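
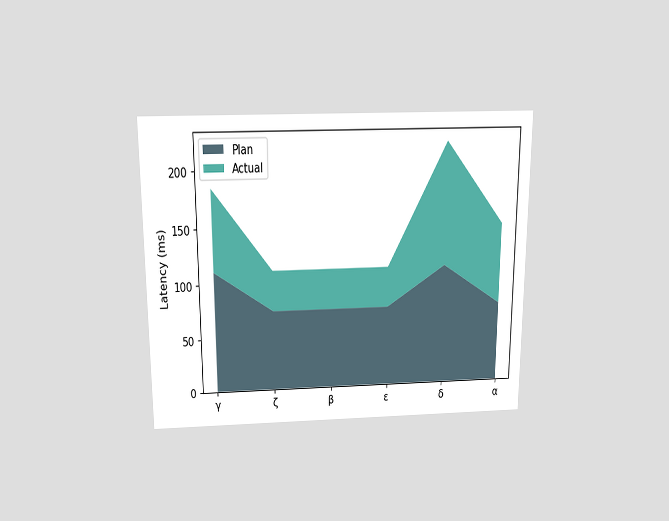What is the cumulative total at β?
111ms

The chart is viewed slightly from above. The stacked total at β reaches 111ms.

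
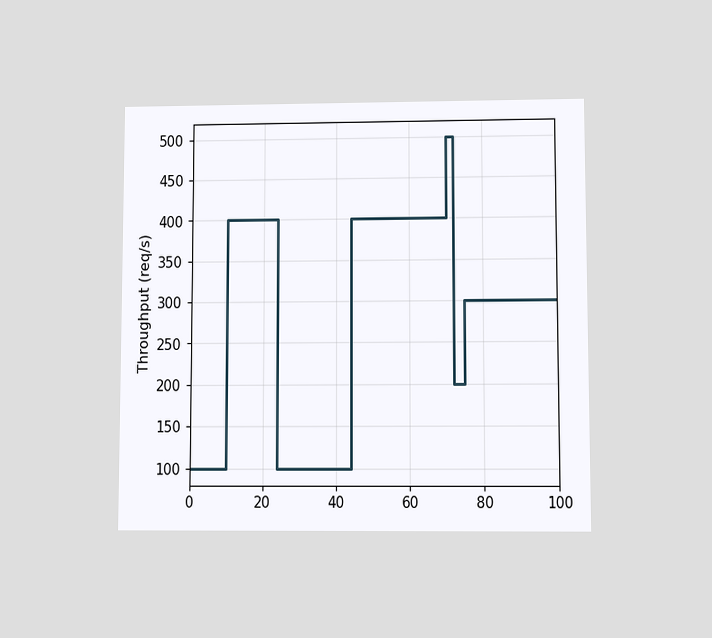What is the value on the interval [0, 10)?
100req/s

The chart is viewed at a slight angle. On [0, 10) the step sits at 100req/s.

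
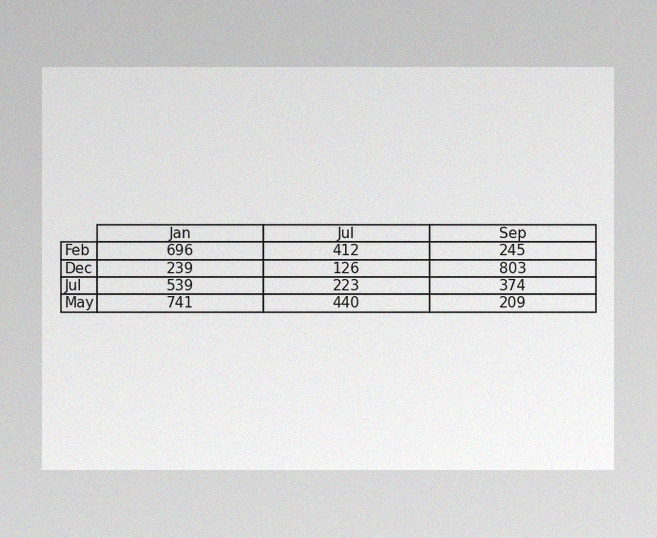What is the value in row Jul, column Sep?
374

The image has some photo noise and uneven lighting. The (Jul, Sep) cell reads 374.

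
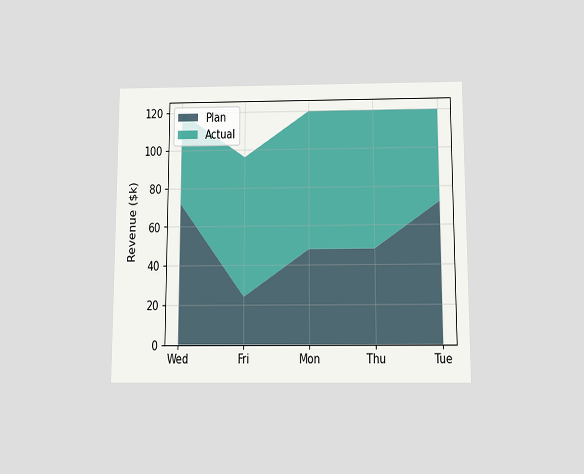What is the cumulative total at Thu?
$120k

The chart is viewed slightly from below. The stacked total at Thu reaches $120k.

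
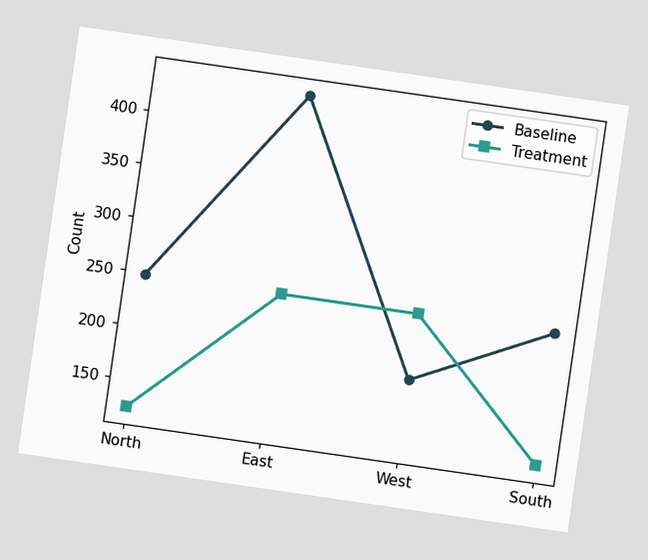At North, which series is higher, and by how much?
The chart is tilted about 8° clockwise. At North, Baseline sits above the other line by 124.

Baseline, by 124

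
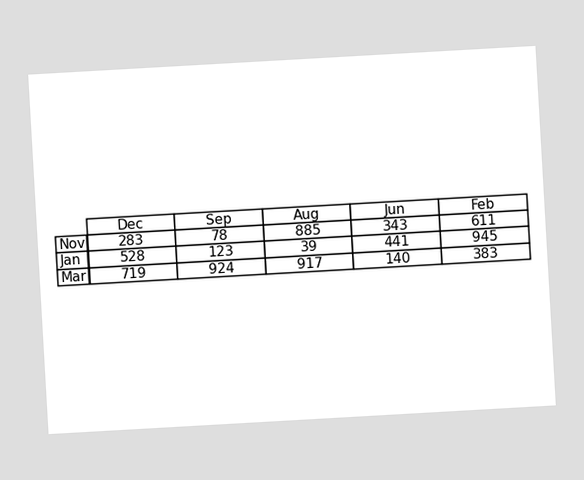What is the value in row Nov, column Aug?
The chart is tilted about 3° counter-clockwise. The (Nov, Aug) cell reads 885.

885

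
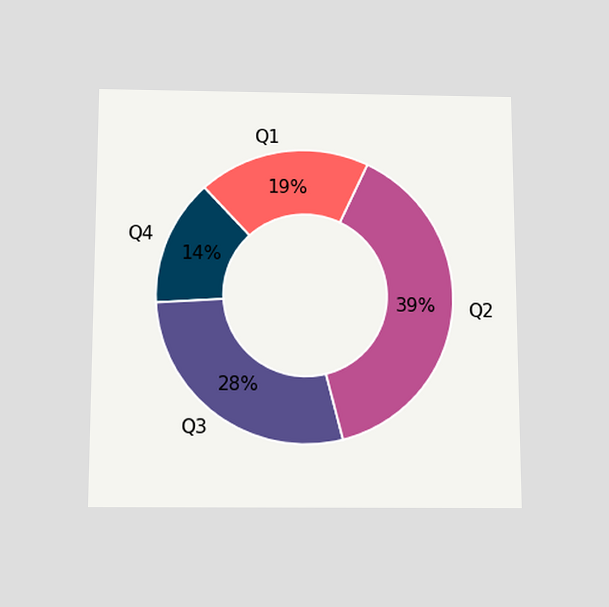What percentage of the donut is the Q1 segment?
The chart is viewed slightly from below. The Q1 segment takes up 19% of the ring.

19%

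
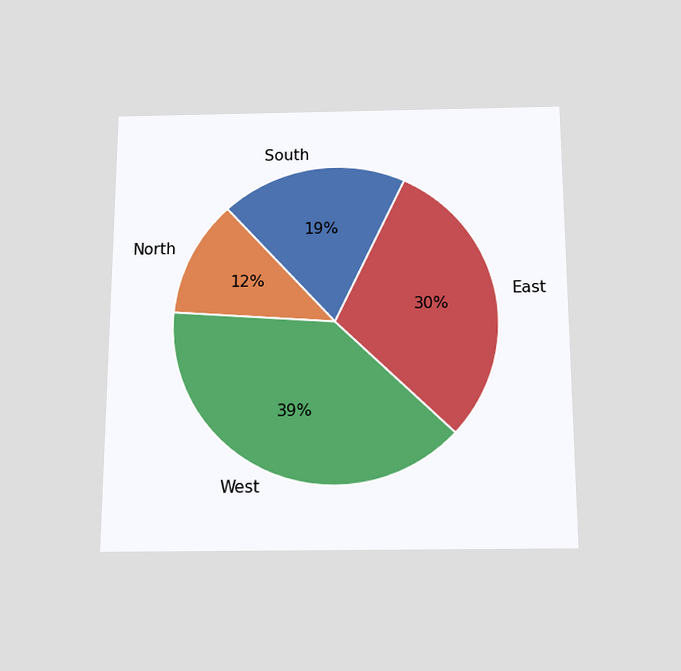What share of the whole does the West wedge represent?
The chart is viewed slightly from below. The West slice takes up 39% of the pie.

39%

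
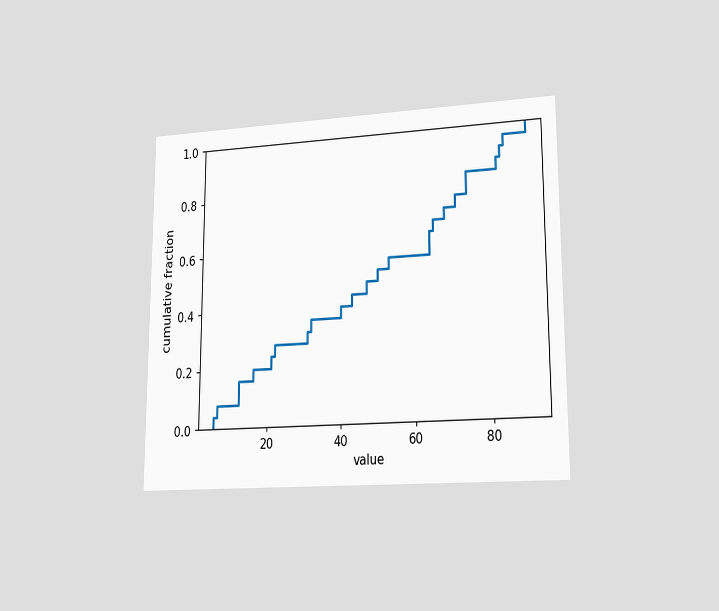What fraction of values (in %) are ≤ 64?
The chart is viewed at a slight angle. At x=64 the ECDF step is at 64%.

64%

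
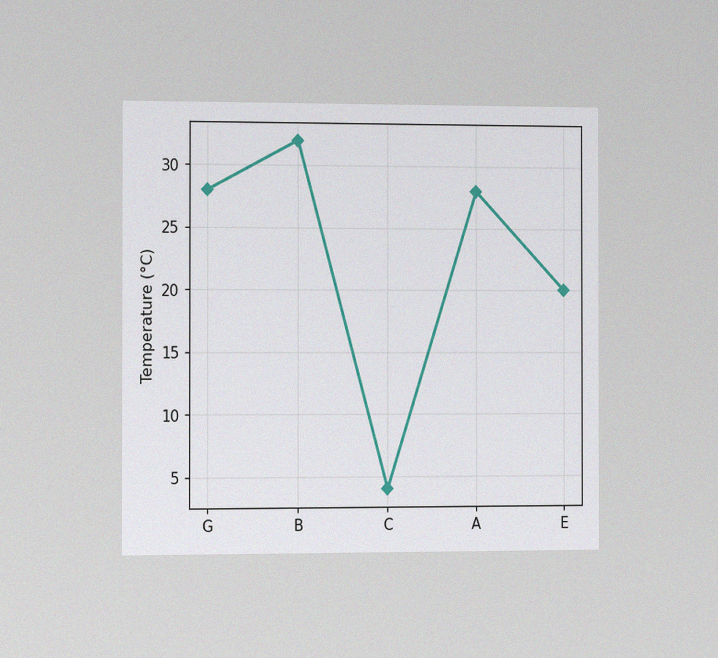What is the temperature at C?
The chart is viewed slightly from the left, with some photo noise. At C, the line is at 4°C.

4°C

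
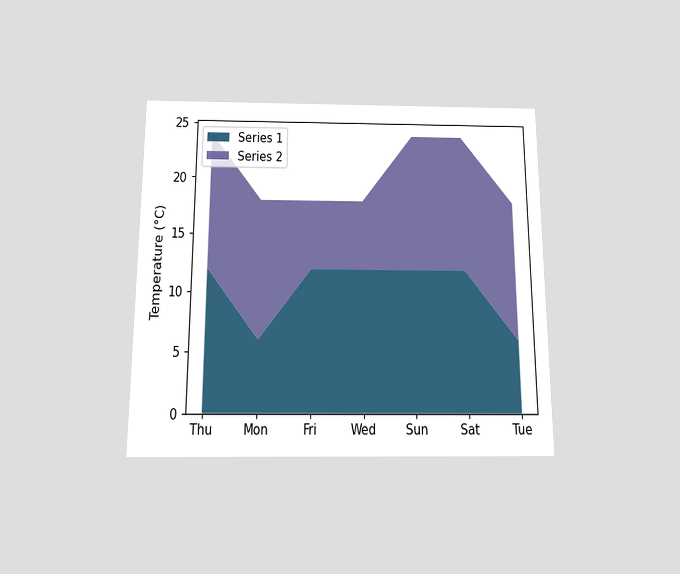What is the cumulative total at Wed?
The chart is viewed slightly from below. The stacked total at Wed reaches 18°C.

18°C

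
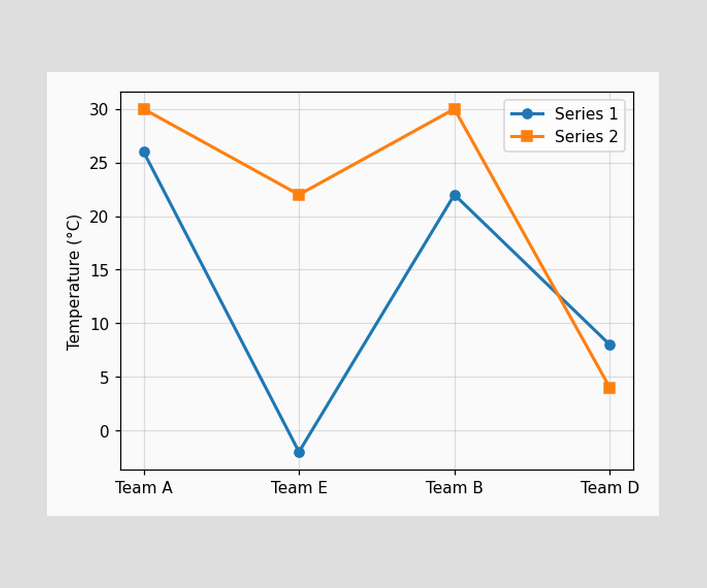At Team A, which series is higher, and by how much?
Series 2, by 4°C

At Team A, Series 2 sits above the other line by 4°C.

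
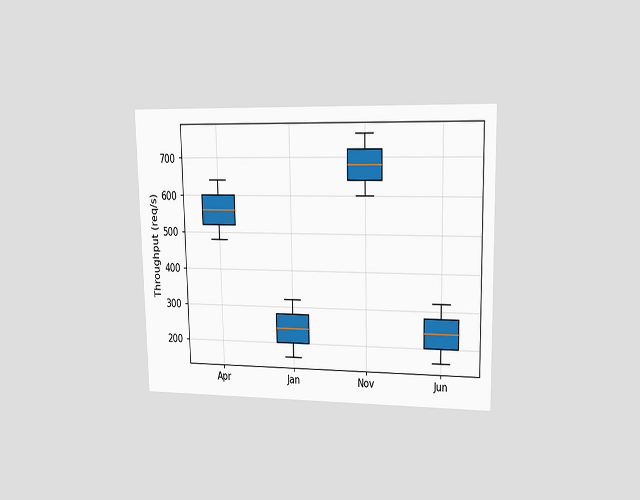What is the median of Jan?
240req/s

The chart is viewed at a slight angle. The median line in the Jan box sits at 240req/s.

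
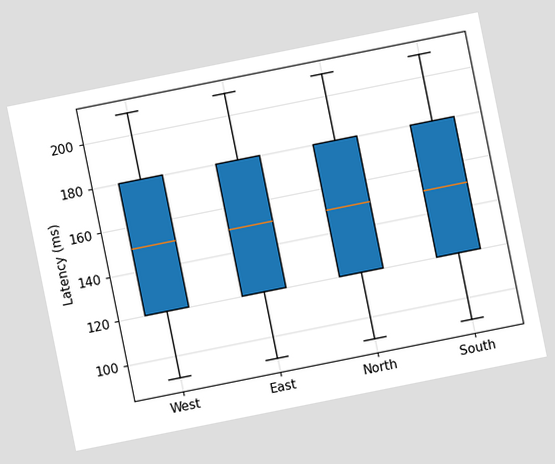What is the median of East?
150ms

The chart is tilted about 11° counter-clockwise. The median line in the East box sits at 150ms.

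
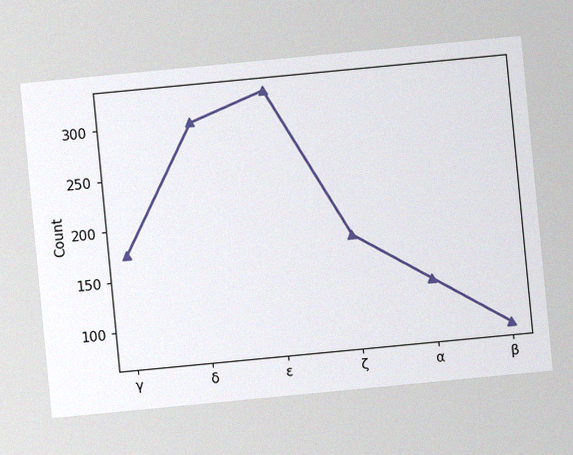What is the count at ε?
The chart is tilted about 5° counter-clockwise, with some photo noise. At ε, the line is at 325.

325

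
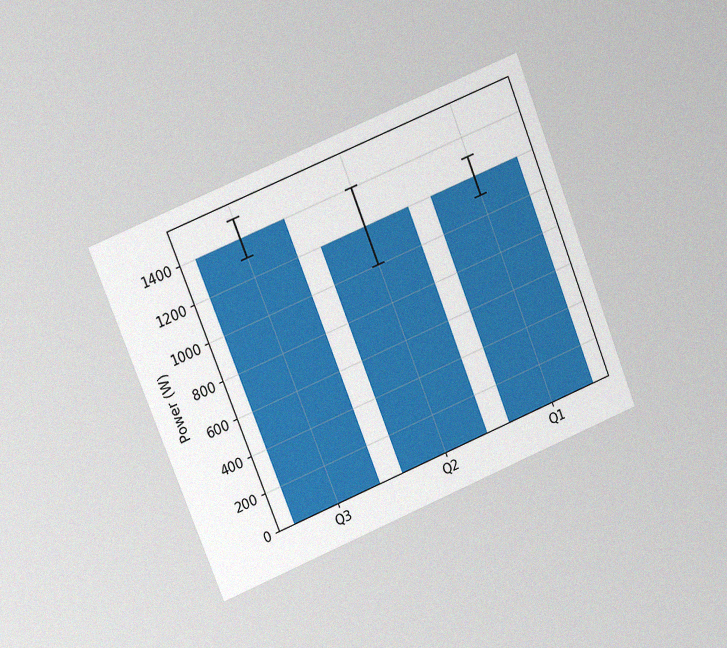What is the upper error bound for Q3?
1500W

The chart is tilted about 22° counter-clockwise and viewed at a slight angle, with some photo noise. The Q3 bar's upper whisker reaches 1500W.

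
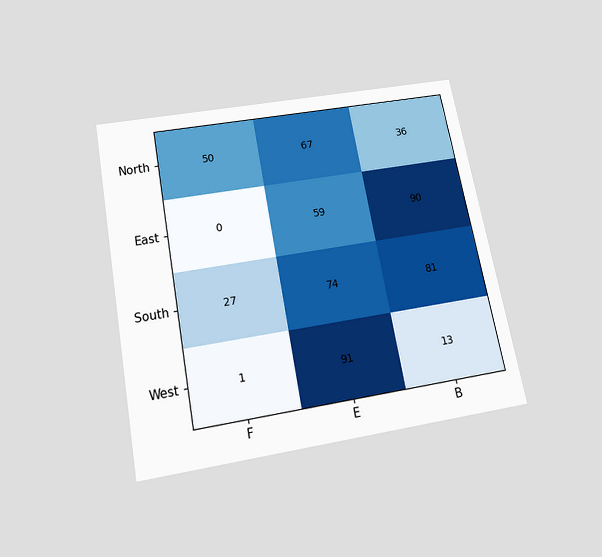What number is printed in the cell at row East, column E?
The chart is tilted about 11° counter-clockwise and viewed slightly from below. The (East, E) cell reads 59.

59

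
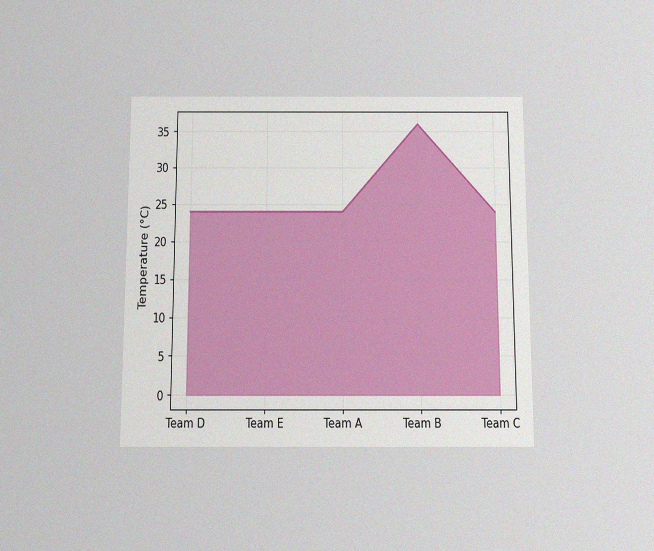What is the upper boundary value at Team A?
24°C

The chart is viewed slightly from below, with some photo noise. At Team A the upper boundary is at 24°C.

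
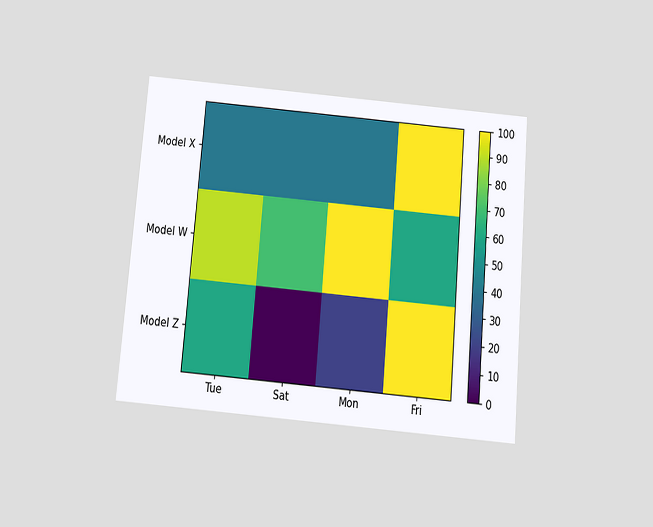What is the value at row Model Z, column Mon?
20

The chart is tilted about 5° clockwise and viewed slightly from below. Matching cell (Model Z, Mon) against the colorbar gives 20.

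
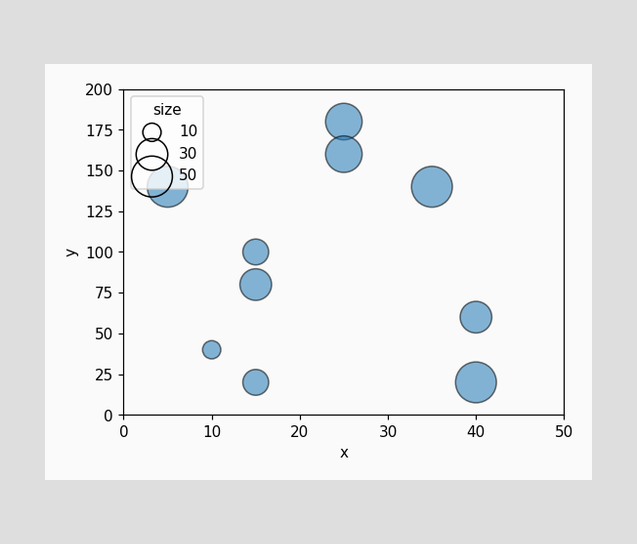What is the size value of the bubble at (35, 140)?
Matching the bubble at (35, 140) against the size legend gives 50.

50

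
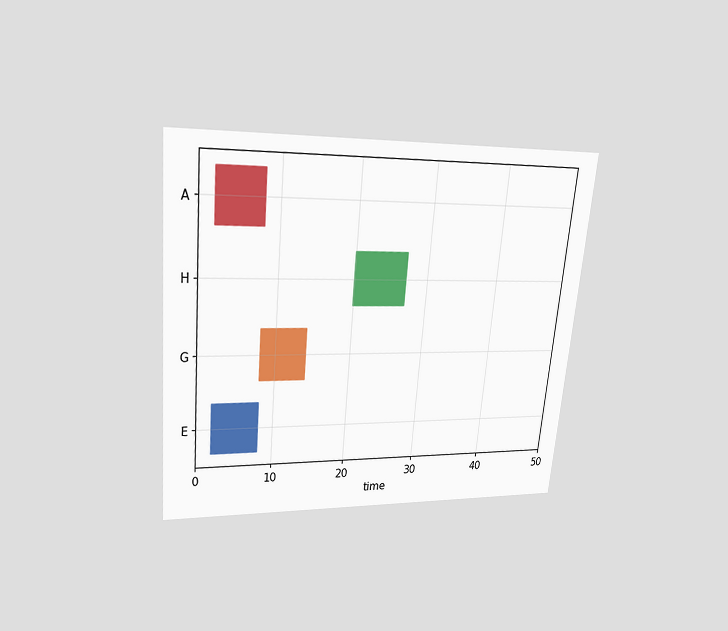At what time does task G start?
8

The chart is tilted about 5° clockwise and viewed slightly from above. The G bar begins at t=8.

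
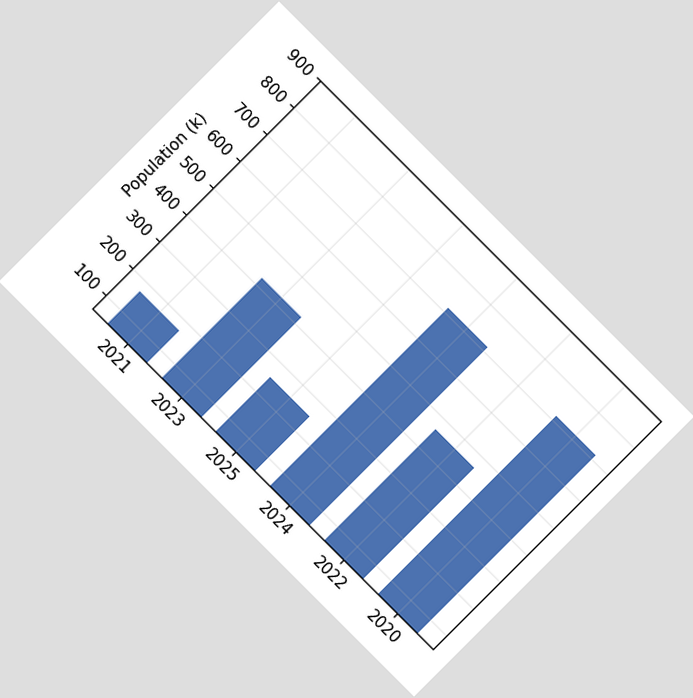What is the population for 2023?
420k

The chart is tilted about 45° clockwise. Reading along the chart's y-axis, the 2023 bar reaches 420k.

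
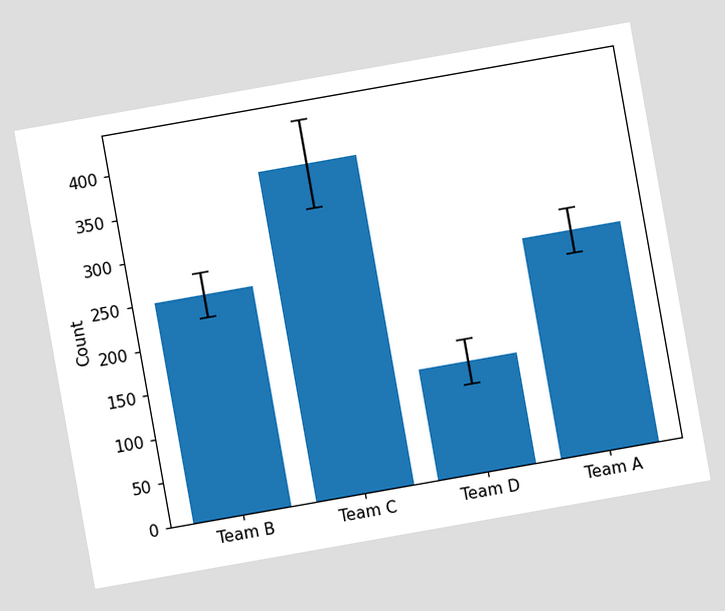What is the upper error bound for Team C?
425

The chart is tilted about 10° counter-clockwise. The Team C bar's upper whisker reaches 425.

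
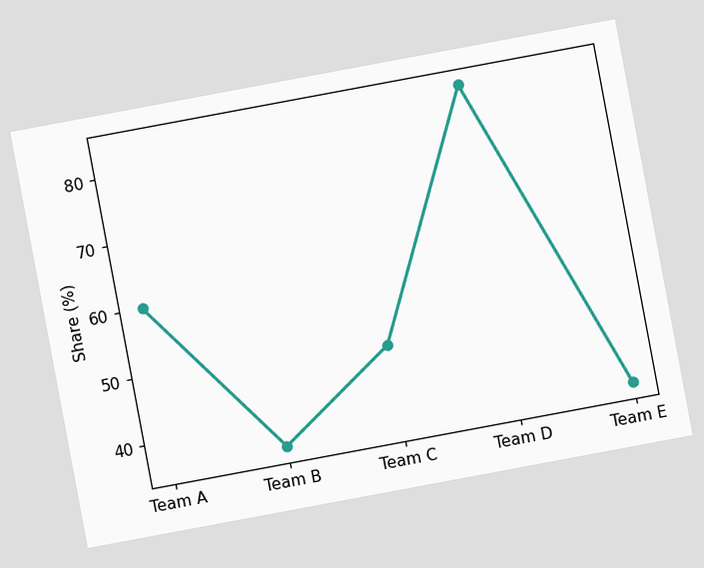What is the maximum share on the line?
84%

The chart is tilted about 11° counter-clockwise. The highest point is at Team D, and reading across to the y-axis gives 84%.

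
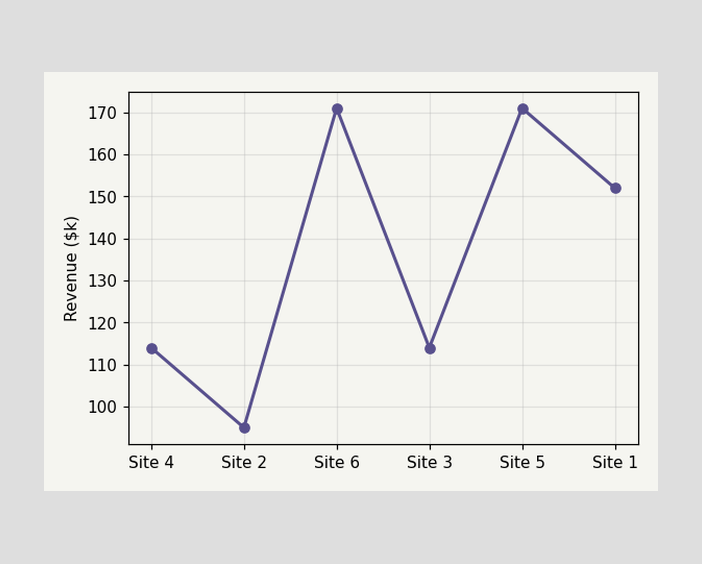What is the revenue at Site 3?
$114k

At Site 3, the line is at $114k.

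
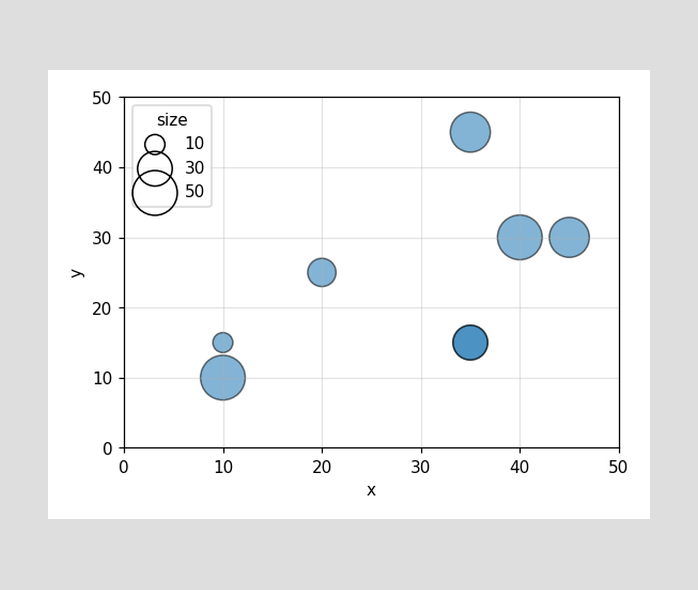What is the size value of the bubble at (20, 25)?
20

Matching the bubble at (20, 25) against the size legend gives 20.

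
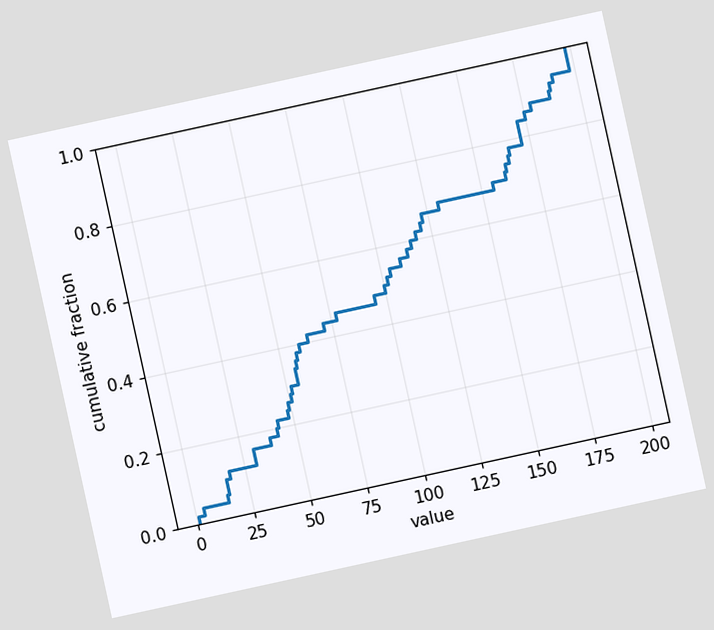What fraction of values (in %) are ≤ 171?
84%

The chart is tilted about 12° counter-clockwise. At x=171 the ECDF step is at 84%.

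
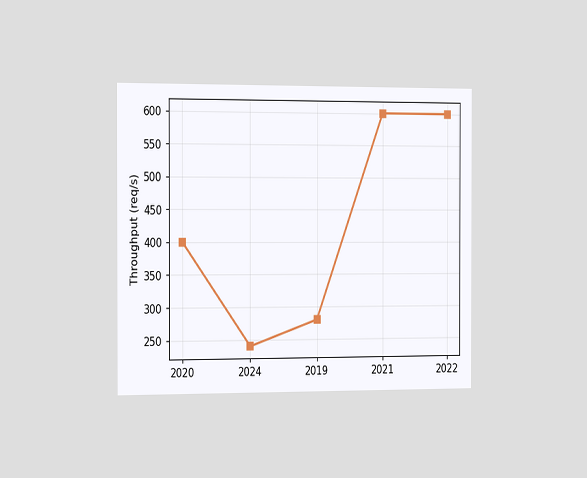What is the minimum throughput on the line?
The chart is viewed slightly from the left. The lowest point is at 2024, and reading across to the y-axis gives 240req/s.

240req/s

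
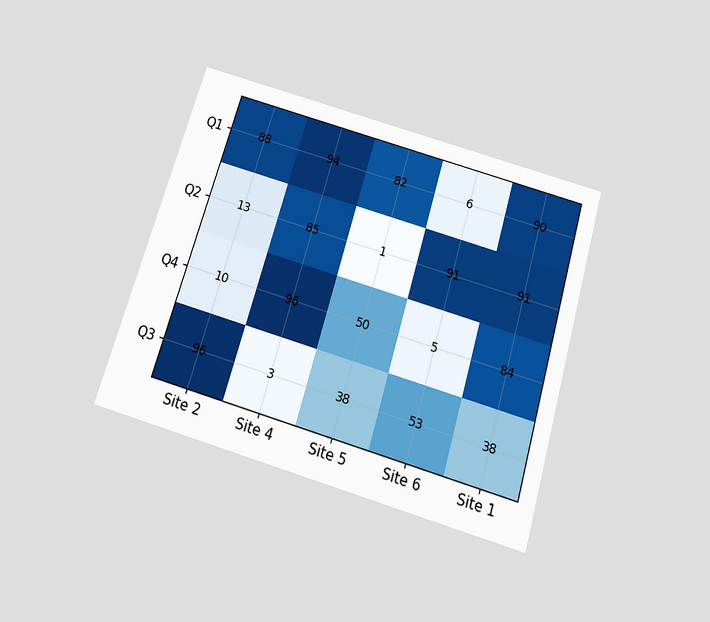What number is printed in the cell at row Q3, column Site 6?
53

The chart is tilted about 17° clockwise and viewed slightly from below. The (Q3, Site 6) cell reads 53.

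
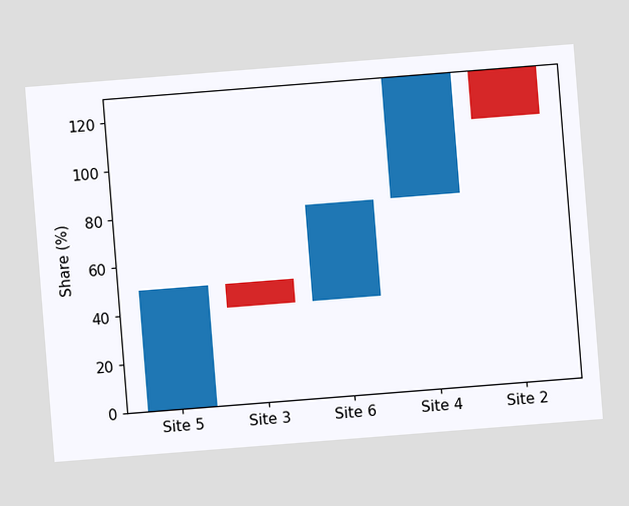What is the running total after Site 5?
50%

The chart is tilted about 4° counter-clockwise. After Site 5 the running total reaches 50%.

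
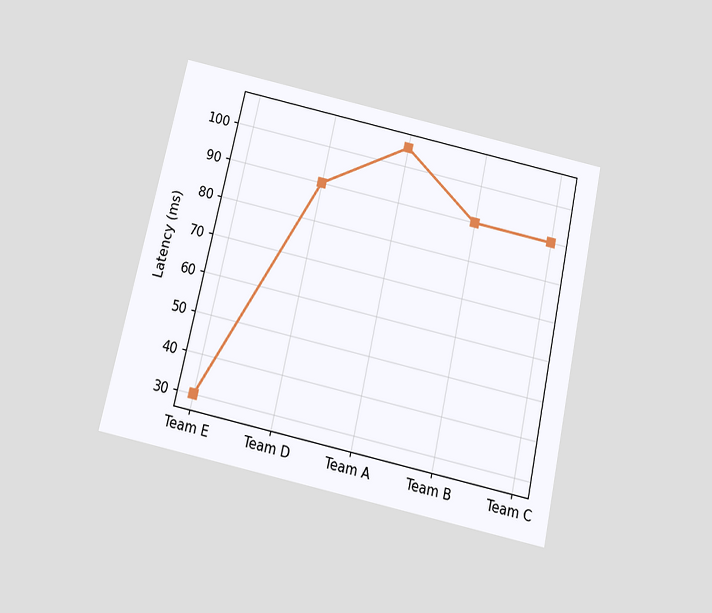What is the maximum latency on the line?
105ms

The chart is tilted about 12° clockwise and viewed slightly from below. The highest point is at Team A, and reading across to the y-axis gives 105ms.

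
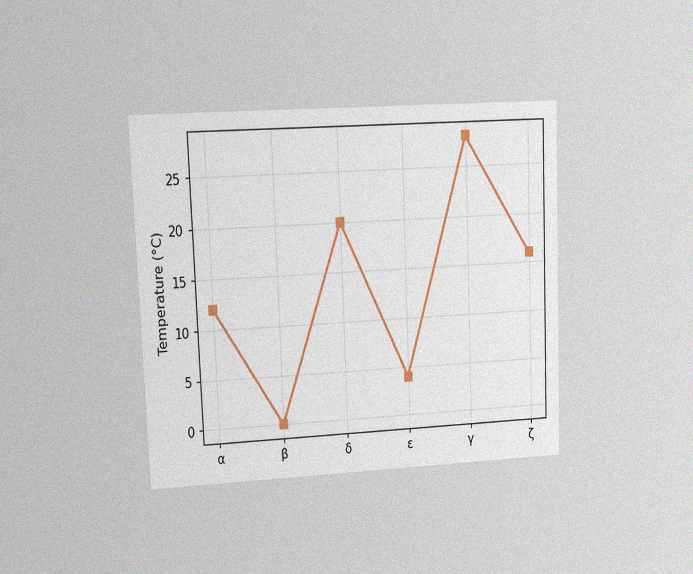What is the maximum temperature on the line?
28°C

The chart is tilted about 2° counter-clockwise and viewed at a slight angle, with some photo noise. The highest point is at γ, and reading across to the y-axis gives 28°C.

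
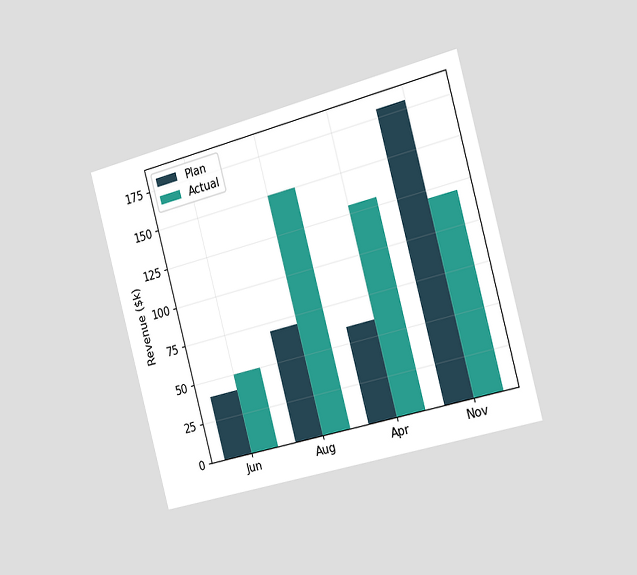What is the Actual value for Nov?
$120k

The chart is tilted about 15° counter-clockwise and viewed slightly from the right. The Actual bar at Nov reaches $120k on the y-axis.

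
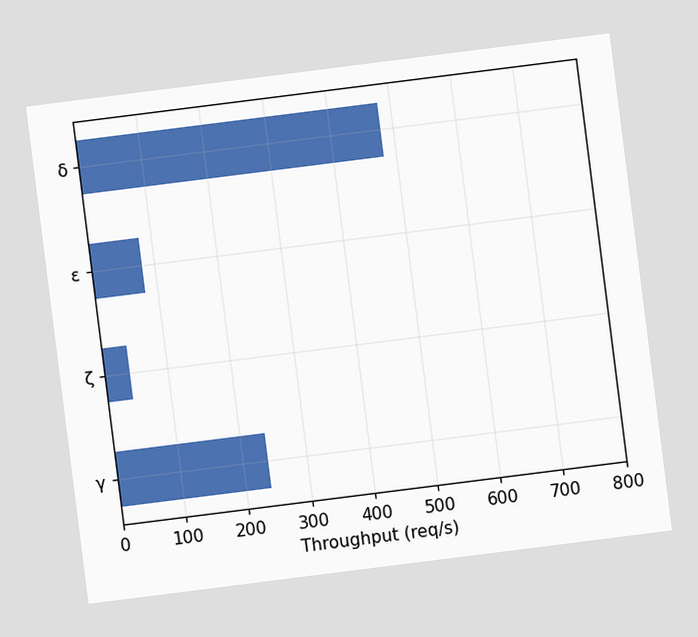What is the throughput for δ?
The chart is tilted about 7° counter-clockwise. Reading along the chart's x-axis, the δ bar reaches 480req/s.

480req/s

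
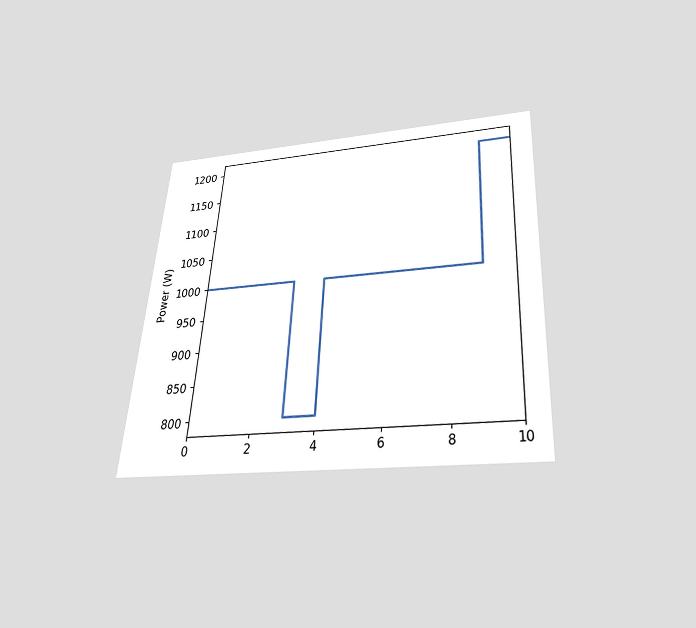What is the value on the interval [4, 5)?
1000W

The chart is tilted about 4° clockwise and viewed slightly from below. On [4, 5) the step sits at 1000W.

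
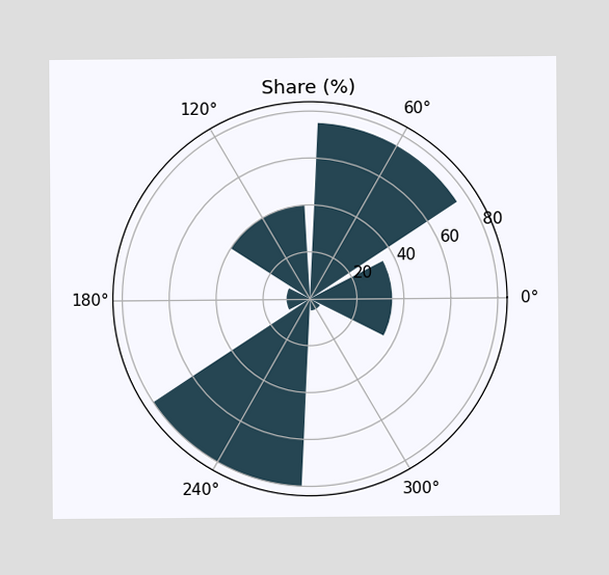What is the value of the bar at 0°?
The bar at 0° reaches 35% on the radial axis.

35%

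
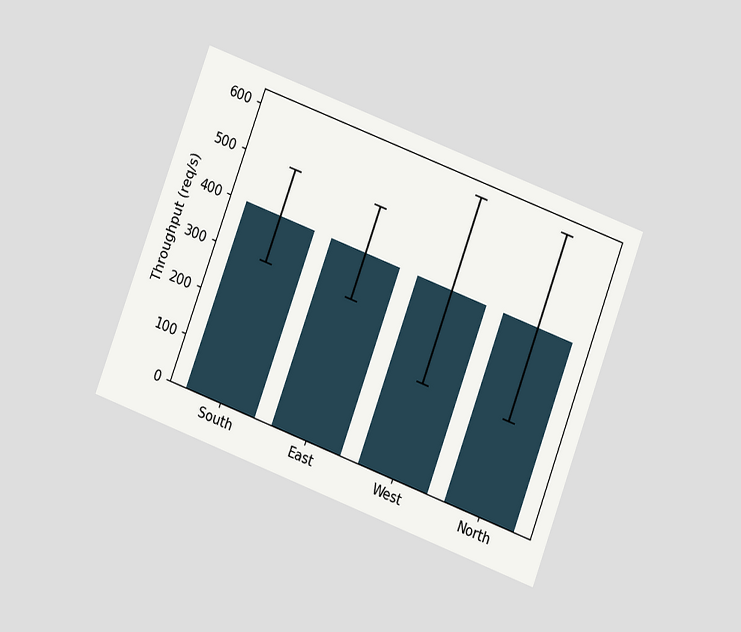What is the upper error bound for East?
500req/s

The chart is tilted about 20° clockwise and viewed slightly from below. The East bar's upper whisker reaches 500req/s.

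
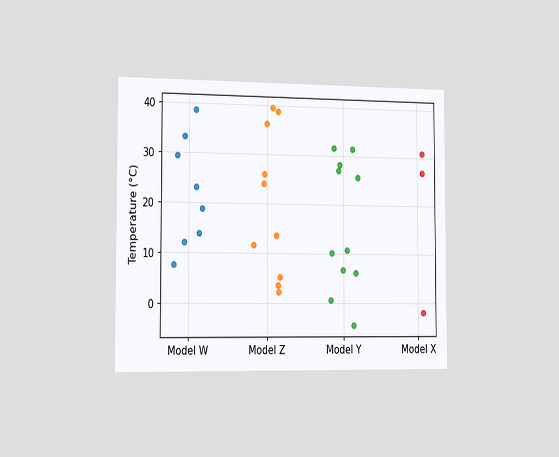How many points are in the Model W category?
8

The chart is viewed slightly from the left. Counting the markers in the Model W column gives 8.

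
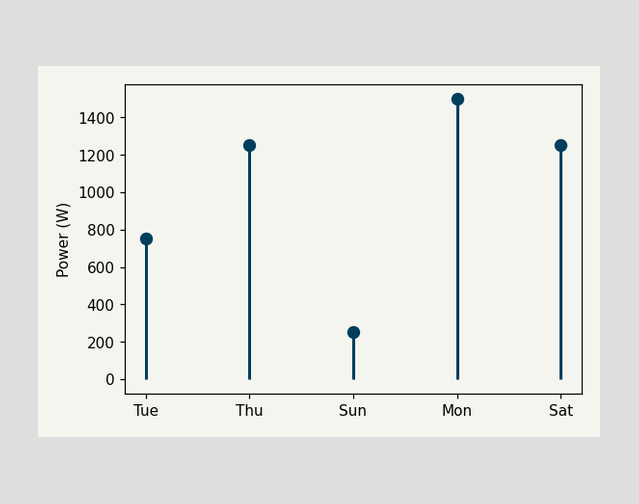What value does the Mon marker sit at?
The Mon marker sits at 1500W.

1500W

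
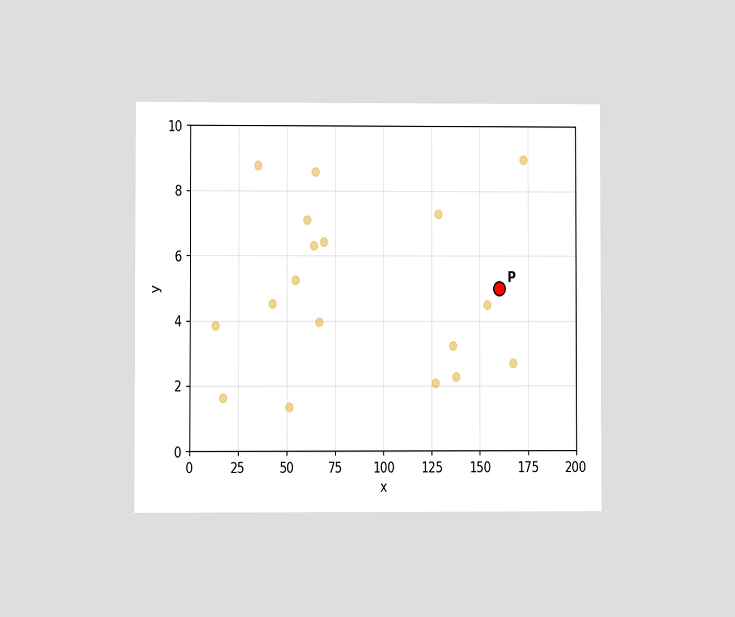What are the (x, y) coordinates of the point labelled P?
(160, 5)

The chart is viewed at a slight angle. Following the gridlines from P to each axis, P sits at (160, 5).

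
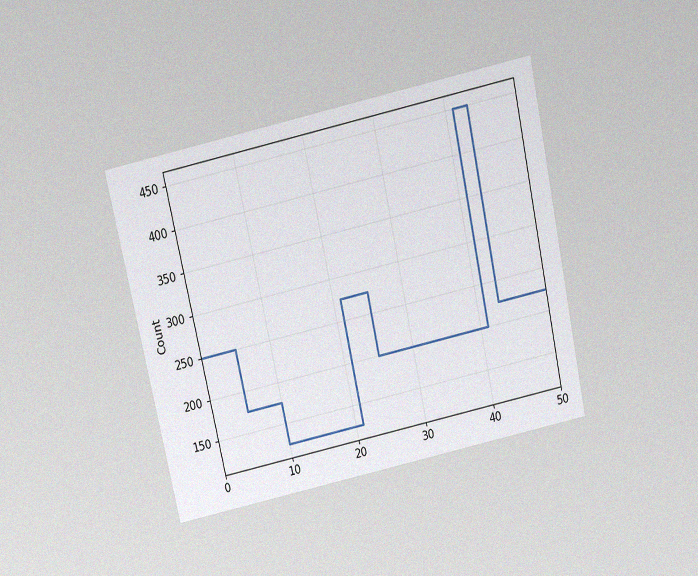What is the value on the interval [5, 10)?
175

The chart is tilted about 12° counter-clockwise and viewed slightly from above, with some photo noise. On [5, 10) the step sits at 175.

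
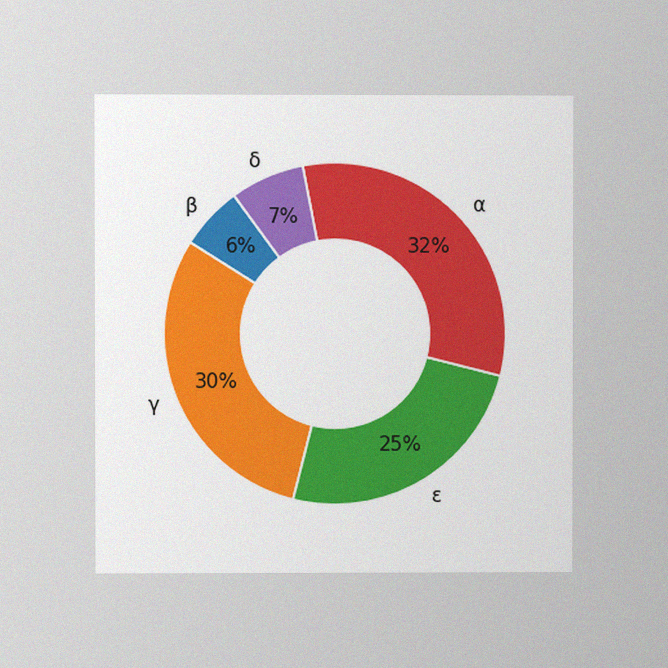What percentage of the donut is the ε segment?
25%

The chart is viewed at a slight angle, with some photo noise. The ε segment takes up 25% of the ring.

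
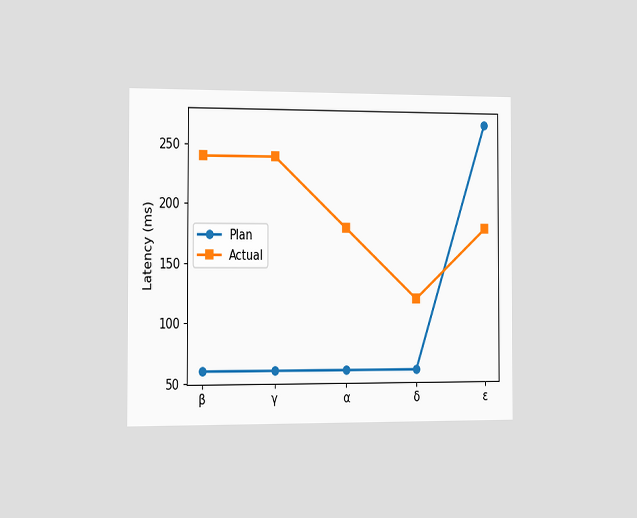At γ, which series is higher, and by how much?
Actual, by 180ms

The chart is viewed slightly from the left. At γ, Actual sits above the other line by 180ms.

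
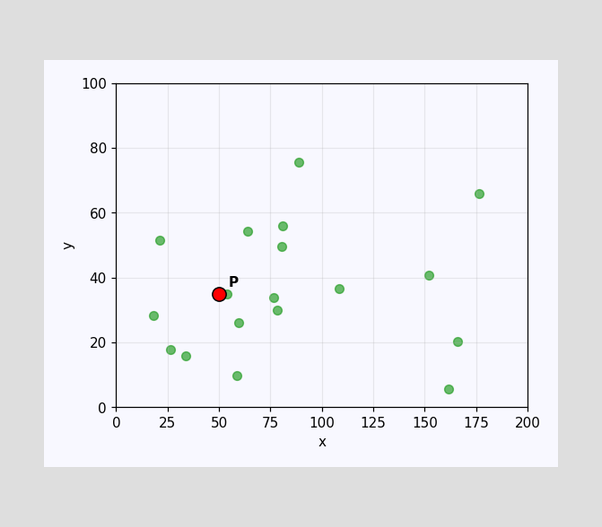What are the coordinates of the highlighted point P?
(50, 35)

Following the gridlines from P to each axis, P sits at (50, 35).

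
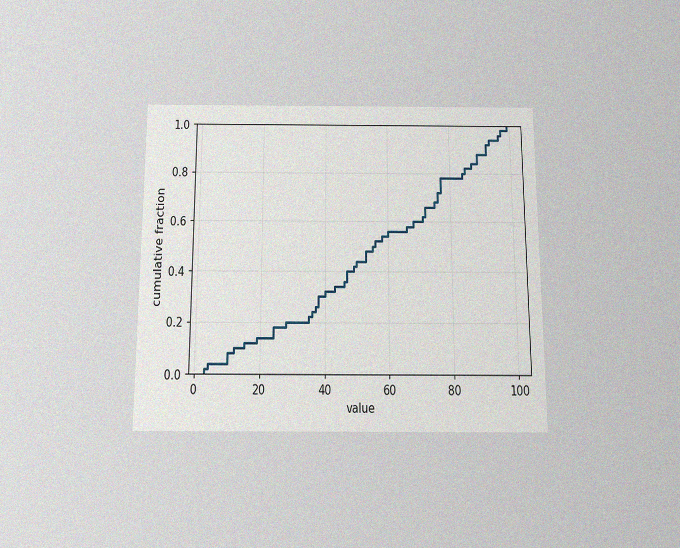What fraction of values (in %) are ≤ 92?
92%

The chart is viewed slightly from below, with some photo noise. At x=92 the ECDF step is at 92%.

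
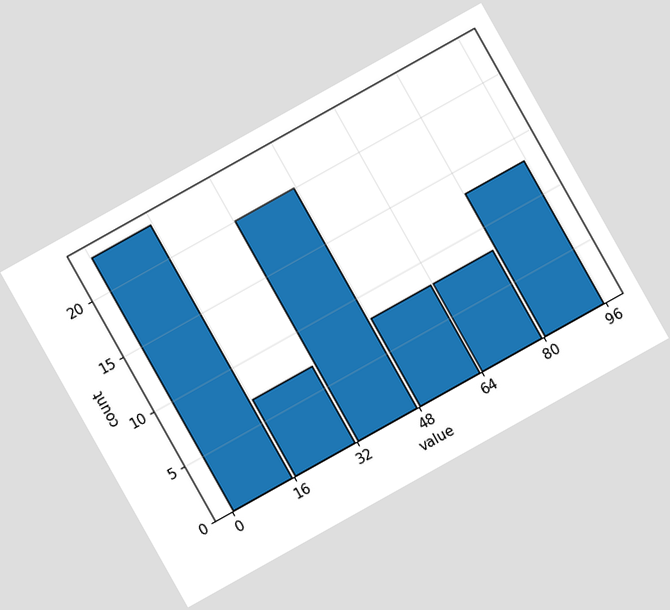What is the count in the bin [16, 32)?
The chart is tilted about 29° counter-clockwise. The [16, 32) bin has height 7.

7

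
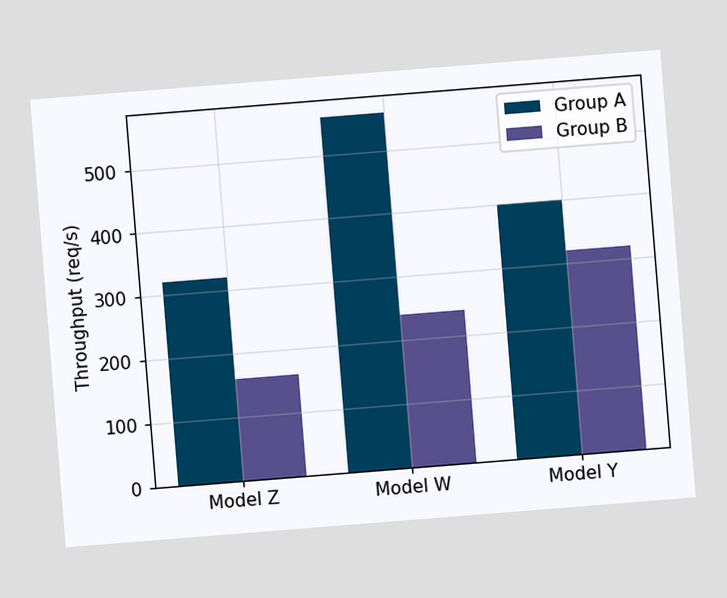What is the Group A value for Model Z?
The chart is tilted about 5° counter-clockwise. The Group A bar at Model Z reaches 320req/s on the y-axis.

320req/s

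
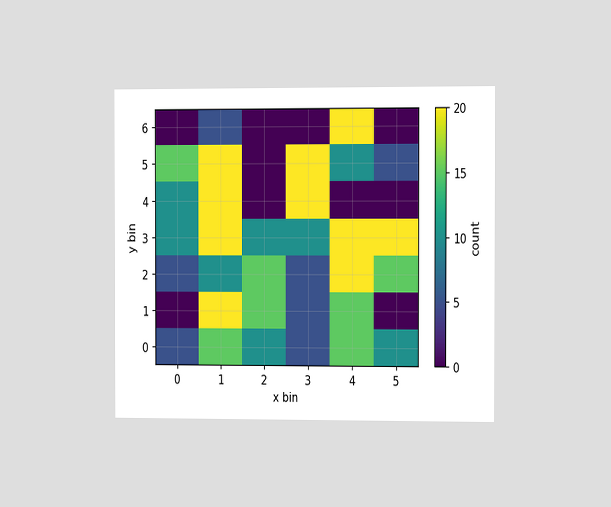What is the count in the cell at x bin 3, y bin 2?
5

The chart is viewed slightly from the right. Matching the cell (3, 2) against the colorbar gives 5.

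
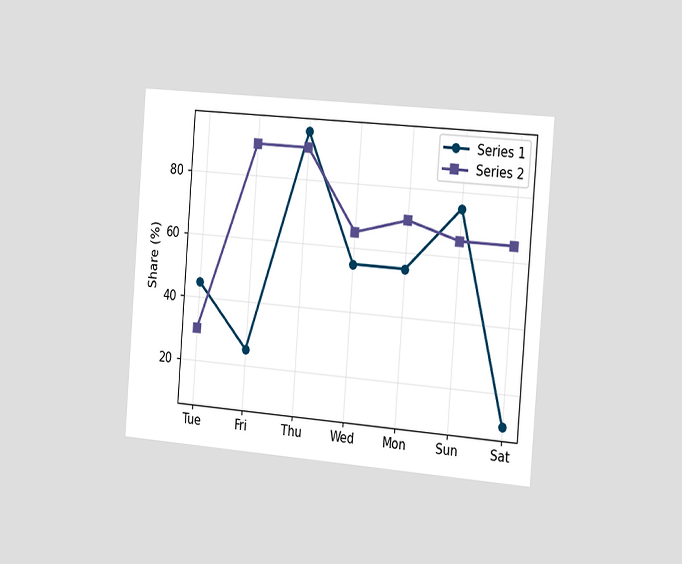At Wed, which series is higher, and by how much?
Series 2, by 10%

The chart is tilted about 4° clockwise and viewed slightly from the right. At Wed, Series 2 sits above the other line by 10%.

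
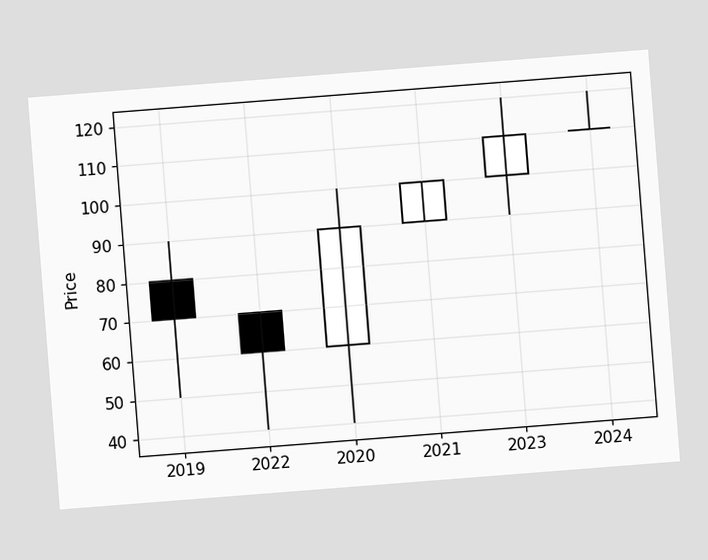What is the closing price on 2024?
The chart is tilted about 4° counter-clockwise. The 2024 candle closes at 110.

110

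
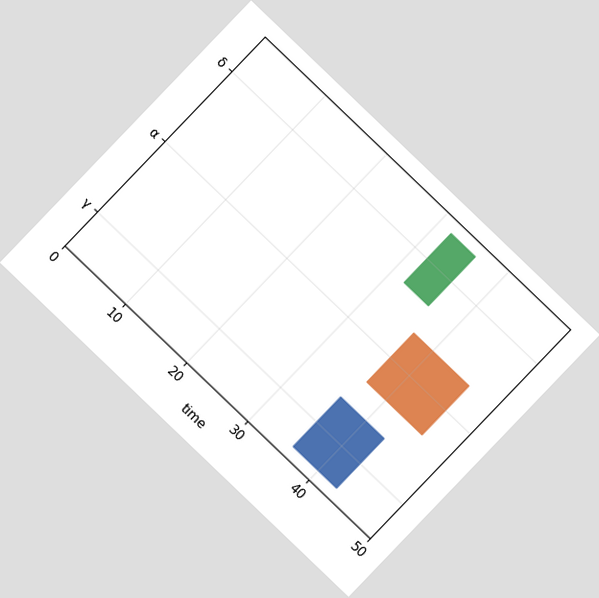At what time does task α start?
The chart is tilted about 44° clockwise. The α bar begins at t=37.

37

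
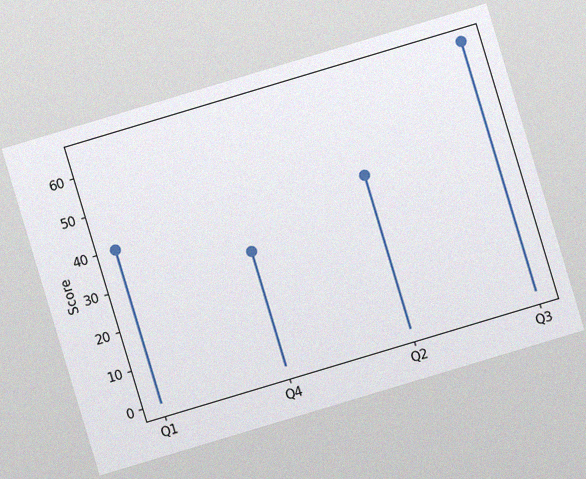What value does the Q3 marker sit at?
The chart is tilted about 17° counter-clockwise, with some photo noise. The Q3 marker sits at 65.

65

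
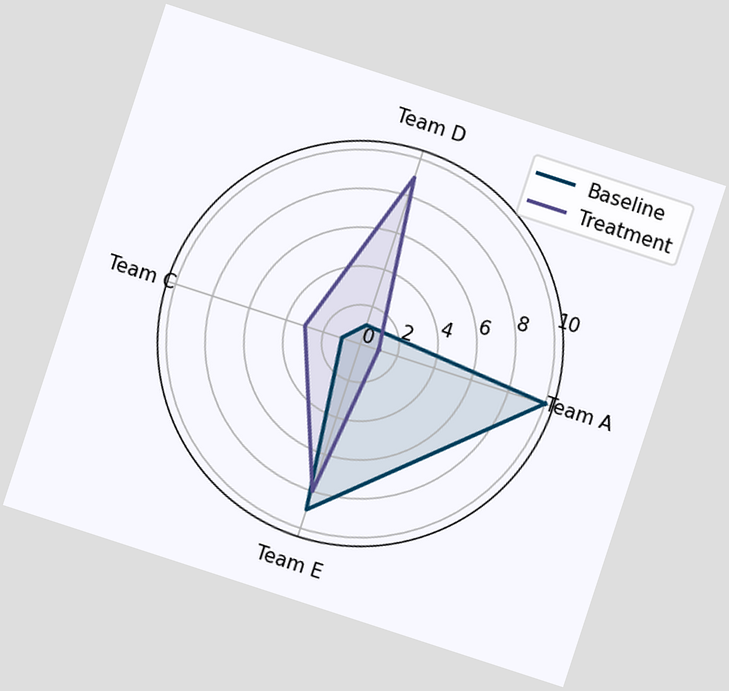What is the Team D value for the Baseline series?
1

The chart is tilted about 18° clockwise. On the Team D axis, Baseline reaches 1.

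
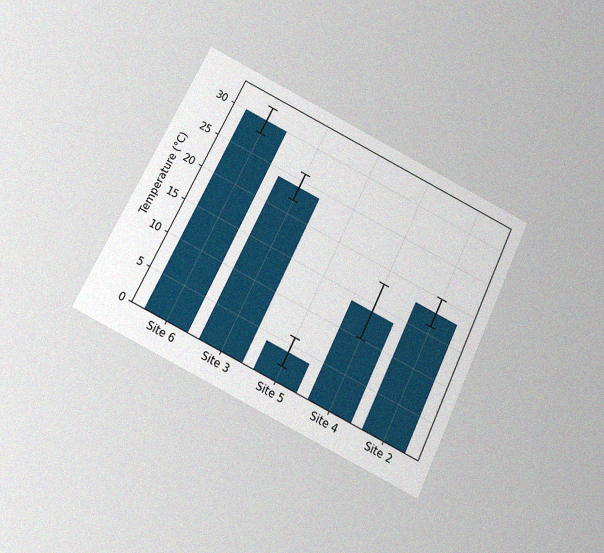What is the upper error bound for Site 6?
32°C

The chart is tilted about 26° clockwise and viewed slightly from below, with some photo noise. The Site 6 bar's upper whisker reaches 32°C.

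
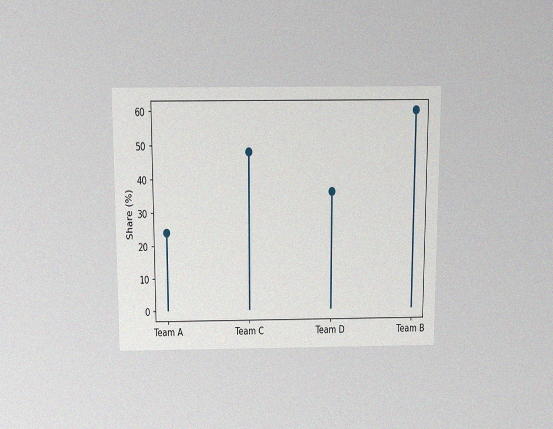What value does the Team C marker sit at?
The chart is viewed slightly from above, with some photo noise. The Team C marker sits at 48%.

48%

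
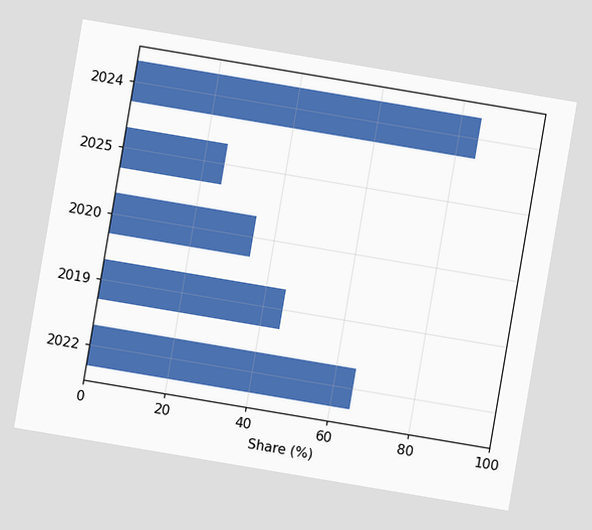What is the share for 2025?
The chart is tilted about 10° clockwise. Reading along the chart's x-axis, the 2025 bar reaches 25%.

25%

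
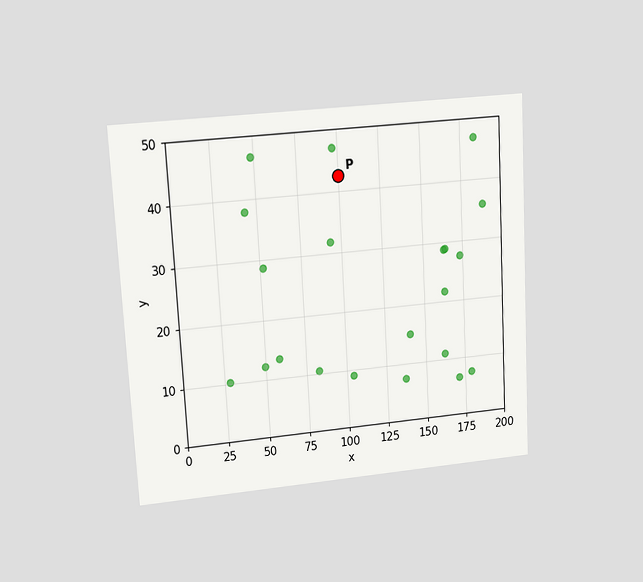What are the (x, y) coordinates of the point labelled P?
(100, 42.5)

The chart is tilted about 3° counter-clockwise and viewed at a slight angle. Following the gridlines from P to each axis, P sits at (100, 42.5).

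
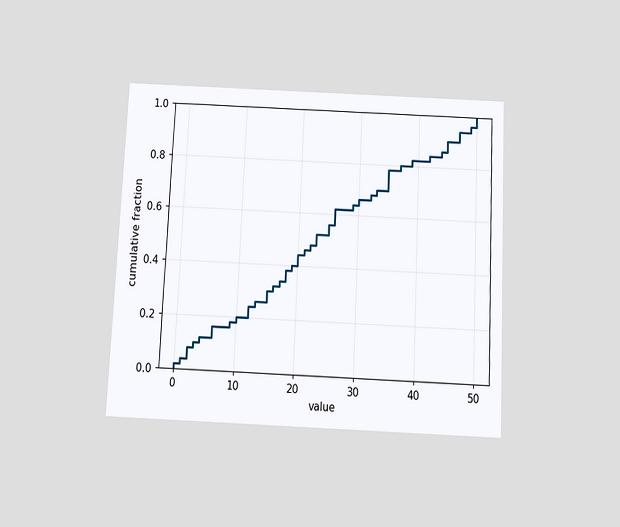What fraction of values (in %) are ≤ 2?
8%

The chart is tilted about 3° clockwise and viewed slightly from below. At x=2 the ECDF step is at 8%.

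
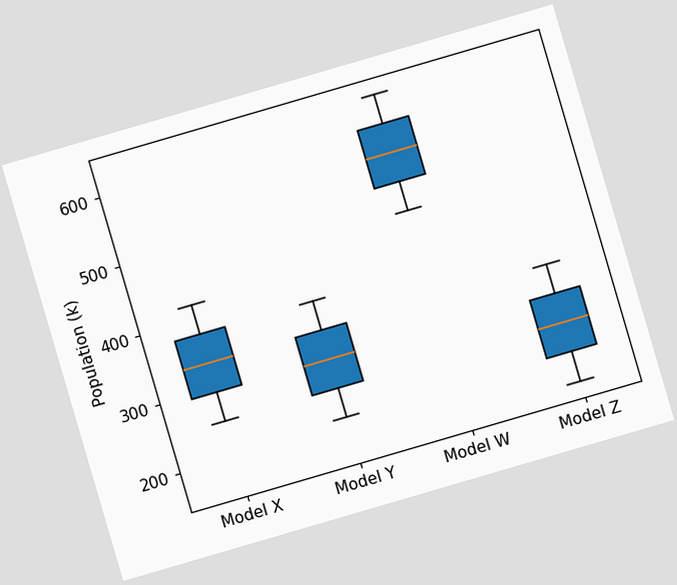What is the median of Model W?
The chart is tilted about 16° counter-clockwise. The median line in the Model W box sits at 546k.

546k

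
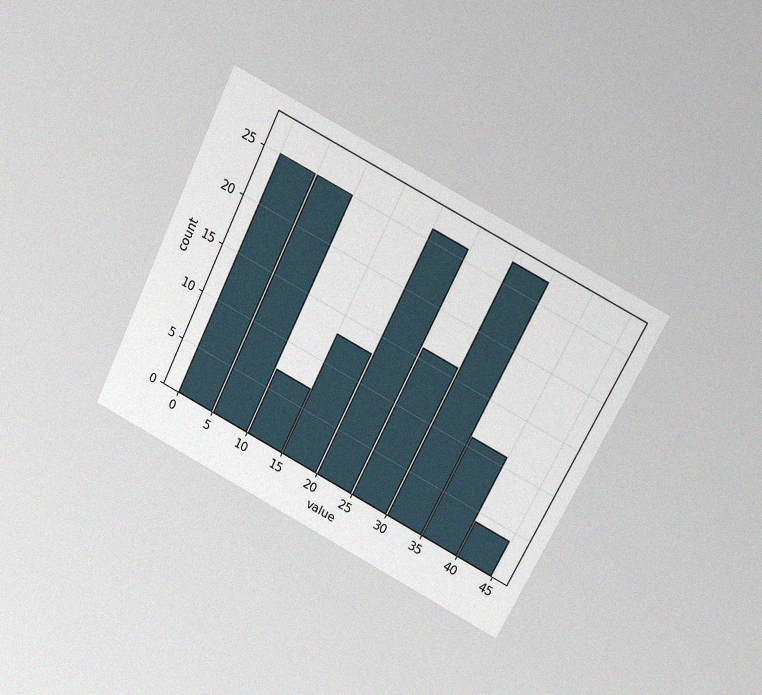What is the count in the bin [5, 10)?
25

The chart is tilted about 27° clockwise and viewed slightly from above, with some photo noise. The [5, 10) bin has height 25.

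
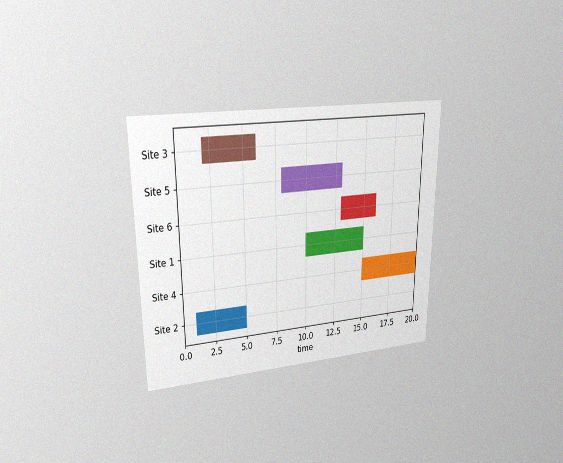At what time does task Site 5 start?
The chart is viewed at a slight angle, with some photo noise. The Site 5 bar begins at t=8.

8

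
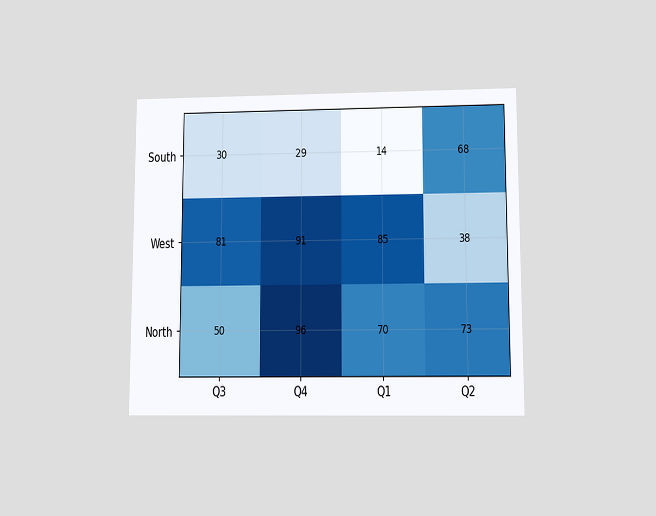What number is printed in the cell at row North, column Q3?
50

The chart is viewed at a slight angle. The (North, Q3) cell reads 50.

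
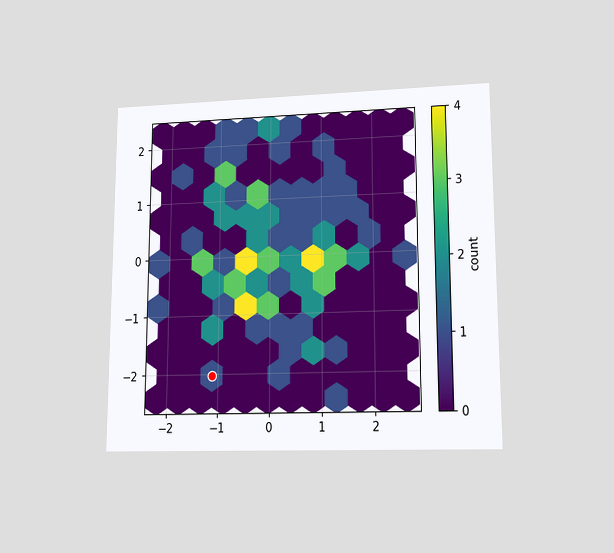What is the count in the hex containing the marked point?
1

The chart is viewed at a slight angle. The marked hex reads 1 on the colorbar.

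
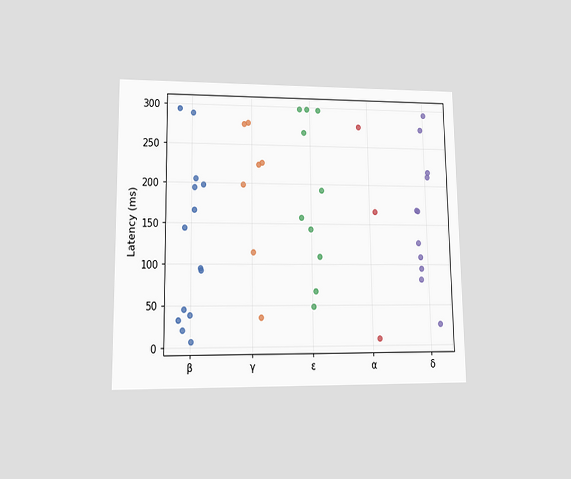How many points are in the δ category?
11

The chart is viewed at a slight angle. Counting the markers in the δ column gives 11.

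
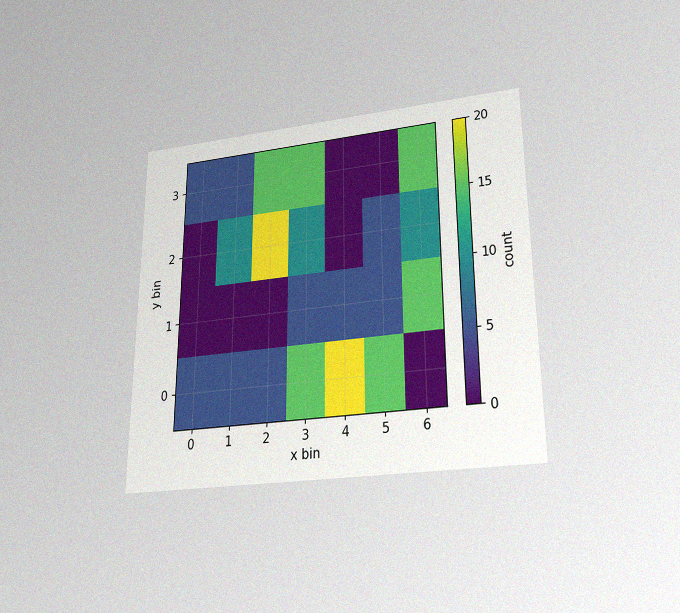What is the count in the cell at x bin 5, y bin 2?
The chart is viewed slightly from below, with some photo noise. Matching the cell (5, 2) against the colorbar gives 5.

5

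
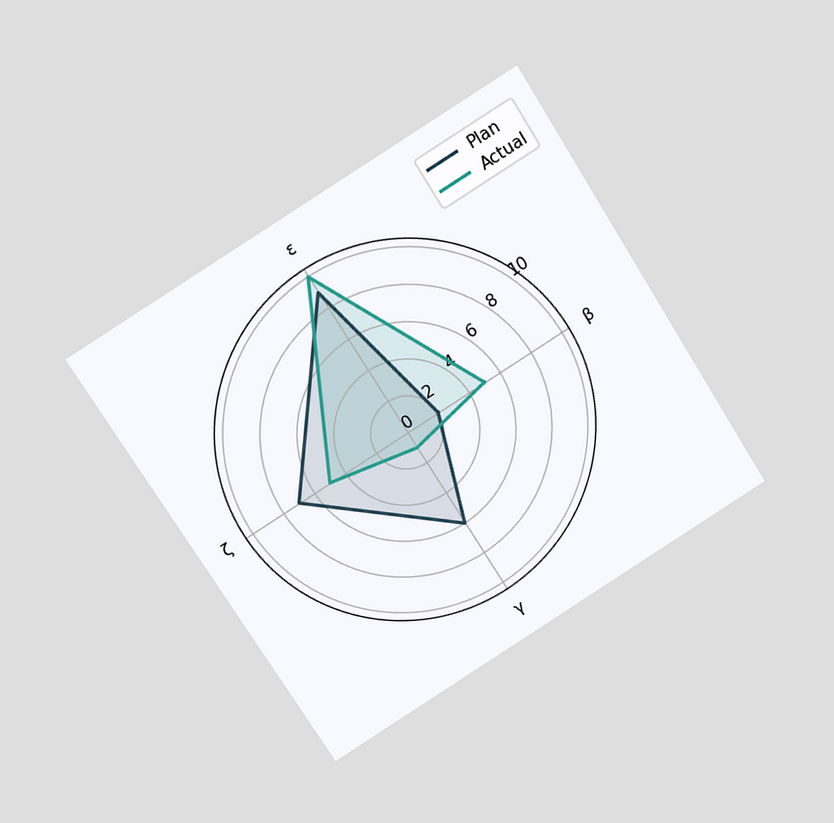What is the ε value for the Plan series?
The chart is tilted about 32° counter-clockwise and viewed slightly from above. On the ε axis, Plan reaches 9.

9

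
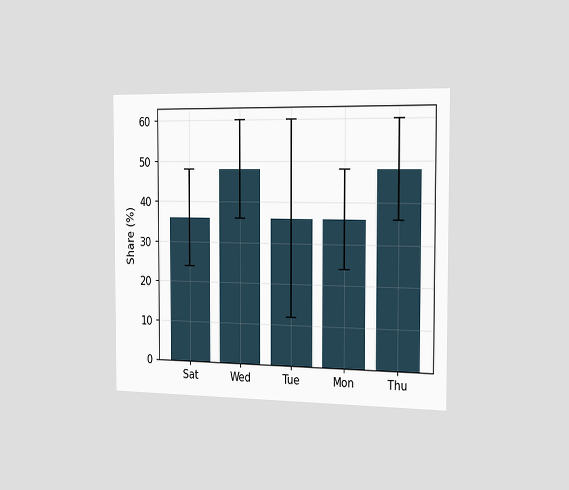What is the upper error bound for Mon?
The chart is viewed slightly from the right. The Mon bar's upper whisker reaches 48%.

48%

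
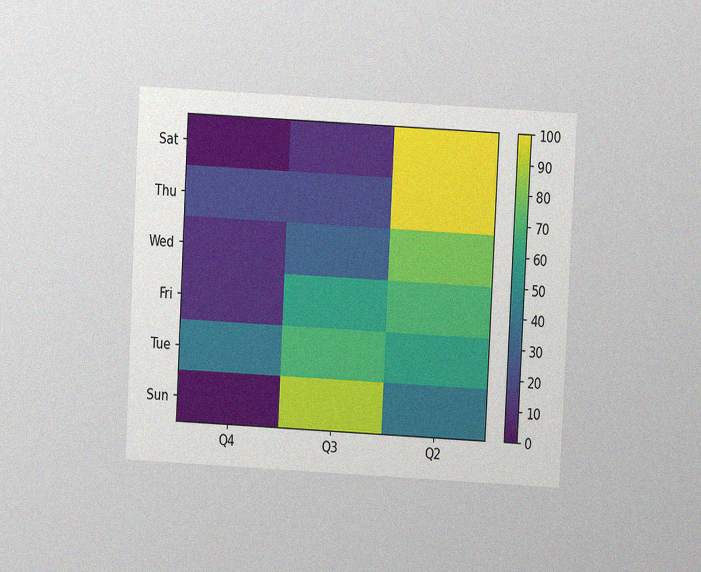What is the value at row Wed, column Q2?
The chart is tilted about 3° clockwise and viewed at a slight angle, with some photo noise. Matching cell (Wed, Q2) against the colorbar gives 80.

80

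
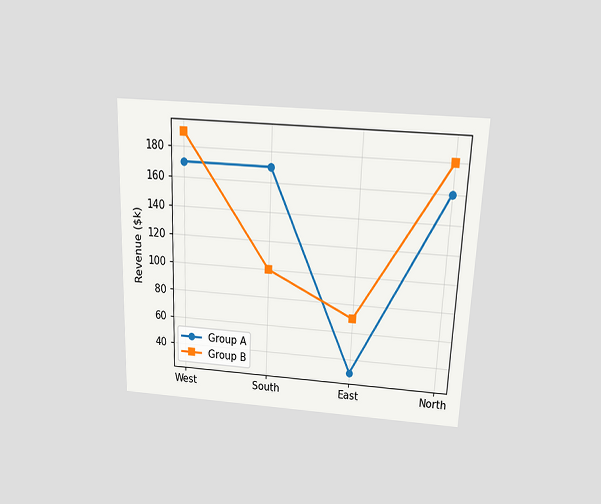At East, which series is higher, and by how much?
Group B, by $40k

The chart is tilted about 2° clockwise and viewed slightly from above. At East, Group B sits above the other line by $40k.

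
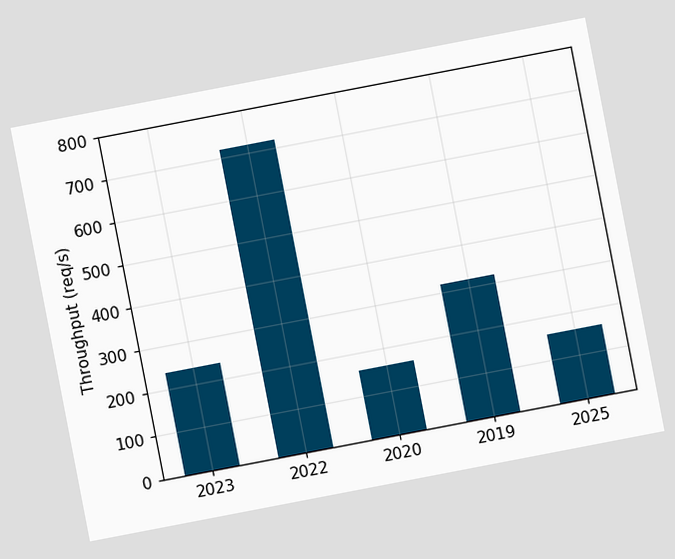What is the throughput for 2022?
The chart is tilted about 11° counter-clockwise. Reading along the chart's y-axis, the 2022 bar reaches 720req/s.

720req/s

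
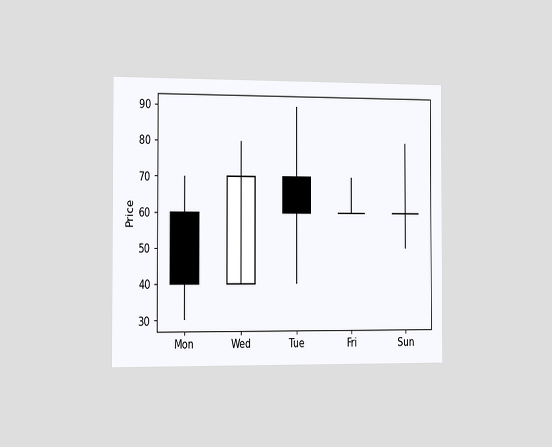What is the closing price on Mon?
The chart is viewed slightly from the left. The Mon candle closes at 40.

40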